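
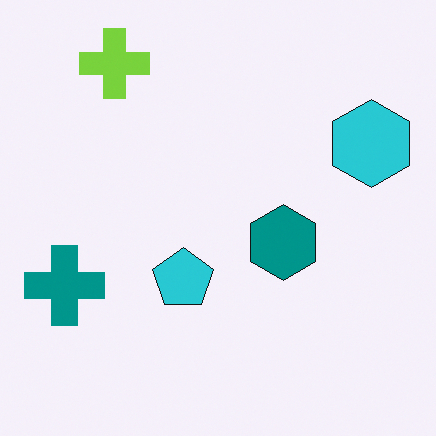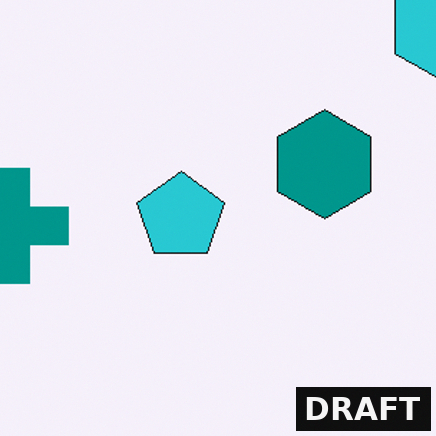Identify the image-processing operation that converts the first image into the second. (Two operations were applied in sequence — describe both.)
Cropped slightly and scaled back up, then watermarked with the text "DRAFT" in the lower-right corner.

The visible shapes are larger and the field of view is narrower; shapes near the original edges may be partly or wholly outside the frame — a crop-and-rescale. A dark label reading "DRAFT" appears in the lower-right corner.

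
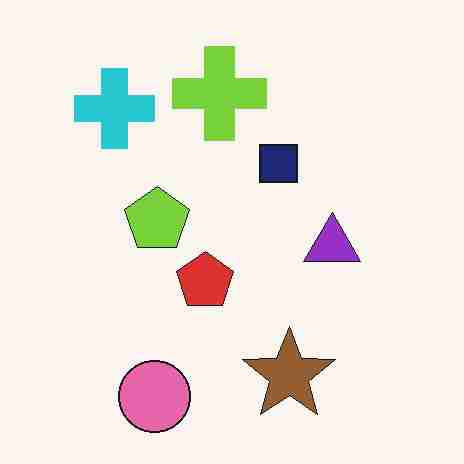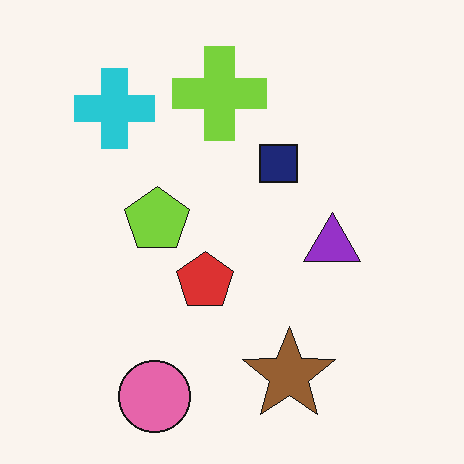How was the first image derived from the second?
The transformation is: degraded with heavy JPEG compression.

Blocky 8×8 compression artifacts appear around shape edges and the flat background shows ringing — characteristic JPEG degradation.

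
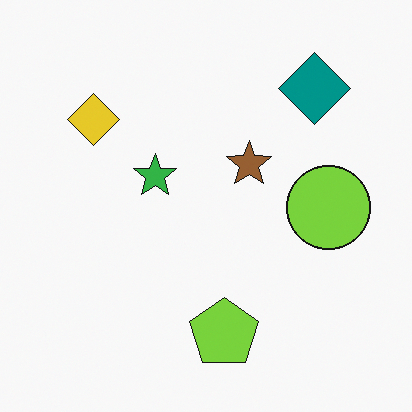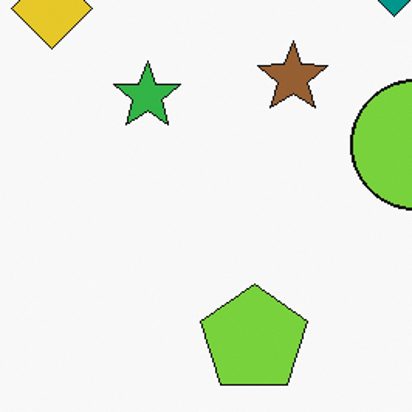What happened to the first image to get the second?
The second image is the first cropped to a modestly smaller region and rescaled.

The visible shapes are larger and the field of view is narrower; shapes near the original edges may be partly or wholly outside the frame — a crop-and-rescale.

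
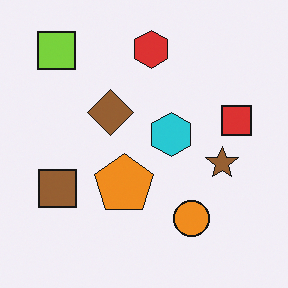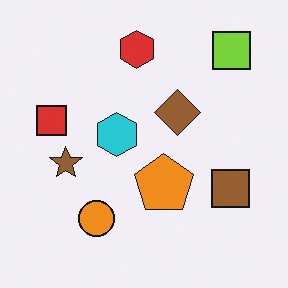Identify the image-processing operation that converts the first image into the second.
It was flipped horizontally (left ↔ right).

The red square is in the right of the first image and the left of the second — shapes on opposite sides of the vertical midline have swapped in a mirror flip.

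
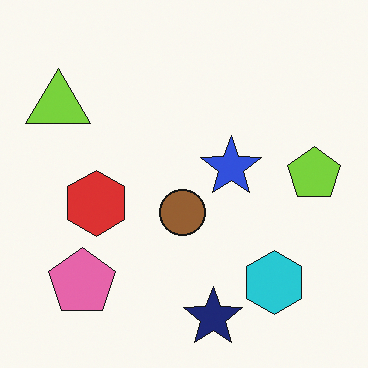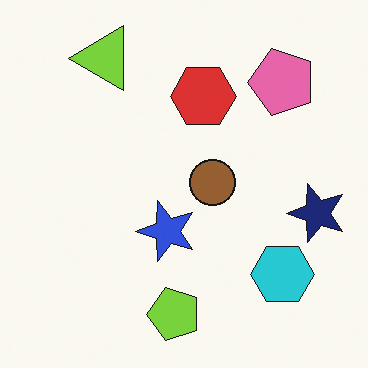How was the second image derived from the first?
Transposed (reflected across the top-left ↔ bottom-right diagonal).

Shapes have swapped their row and column positions — what was in the top-right is now in the bottom-left — a diagonal reflection.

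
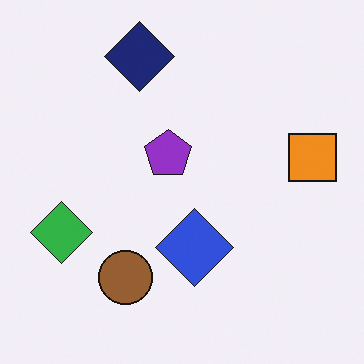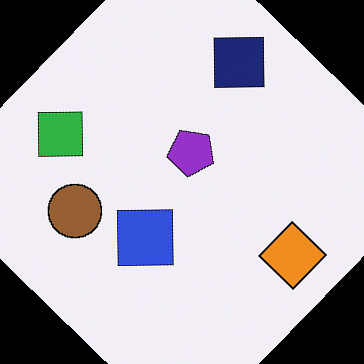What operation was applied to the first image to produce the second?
The image was rotated clockwise by a large amount — several tens of degrees.

Every shape is tilted by the same angle and the image corners show triangular fill wedges — a whole-image rotation by a non-right angle.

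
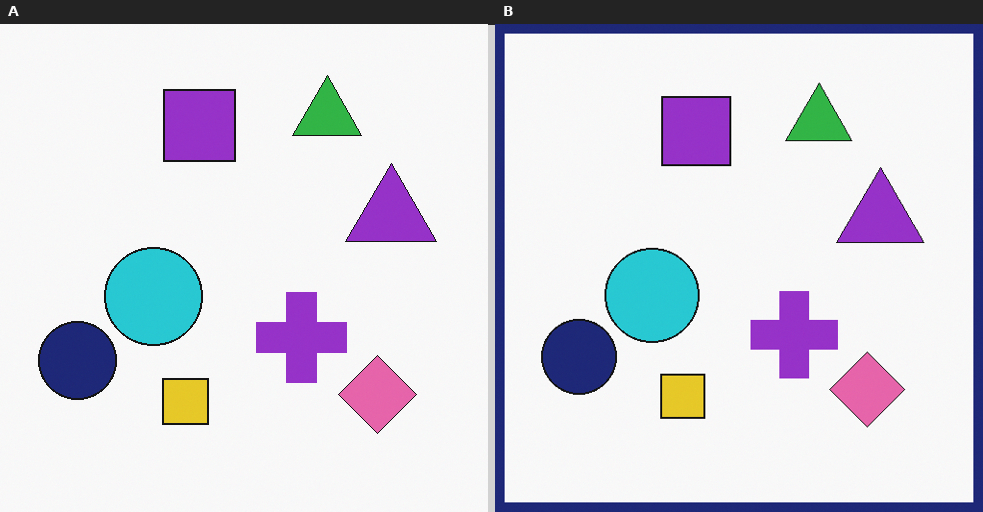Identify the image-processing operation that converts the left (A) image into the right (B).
This is the original image framed with a navy border.

A solid navy frame runs around the edge of the right (B) image, with the content slightly shrunk inside it.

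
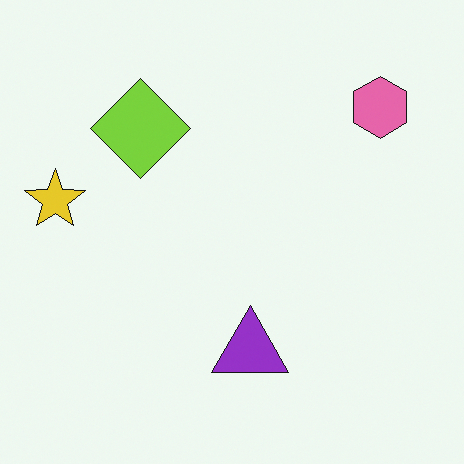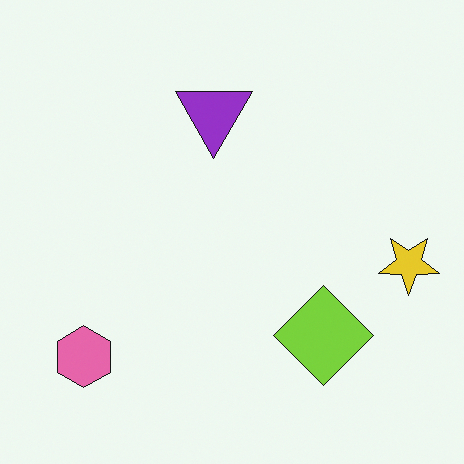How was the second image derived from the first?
This is the original image rotated 180°.

The pink hexagon sits in the top-right of the first image and the bottom-left of the second — consistent with a whole-image 180° rotation.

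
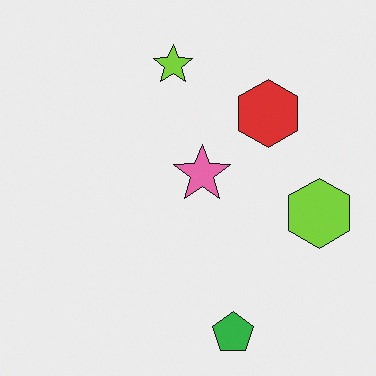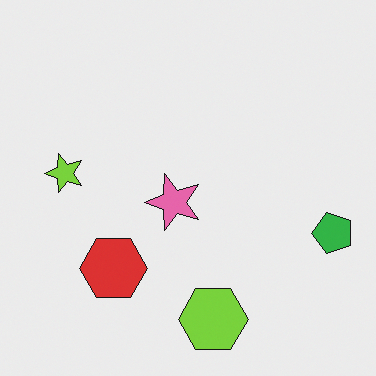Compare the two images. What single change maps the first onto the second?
The image was transposed (reflected across the top-left ↔ bottom-right diagonal).

Shapes have swapped their row and column positions — what was in the top-right is now in the bottom-left — a diagonal reflection.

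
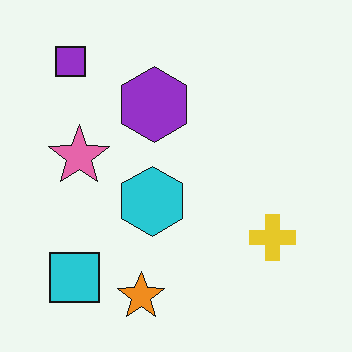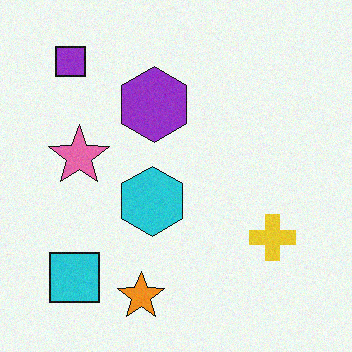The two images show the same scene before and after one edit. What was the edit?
The transformation is: degraded with a light layer of grain.

Random speckle covers the whole image, including the flat background.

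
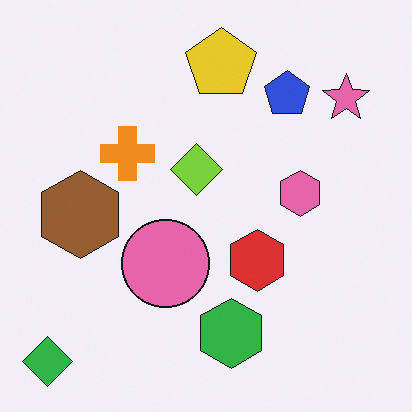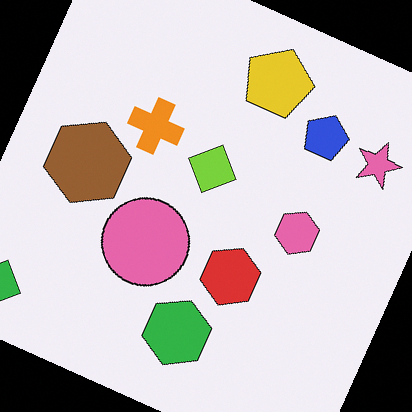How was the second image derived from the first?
The transformation is: rotated clockwise by a clearly visible amount.

Every shape is tilted by the same angle and the image corners show triangular fill wedges — a whole-image rotation by a non-right angle.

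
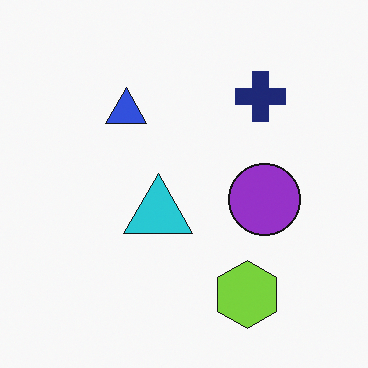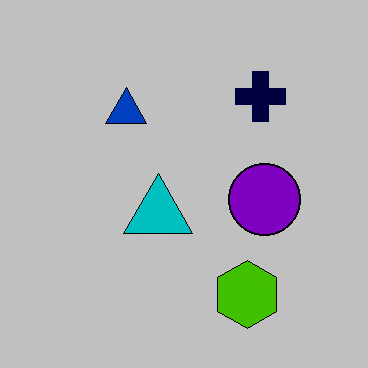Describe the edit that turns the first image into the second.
The transformation is: heavily posterized to just a handful of flat colors.

Each flat color has snapped to a coarser quantized level — most visibly, the near-white background has dropped to a flat grey.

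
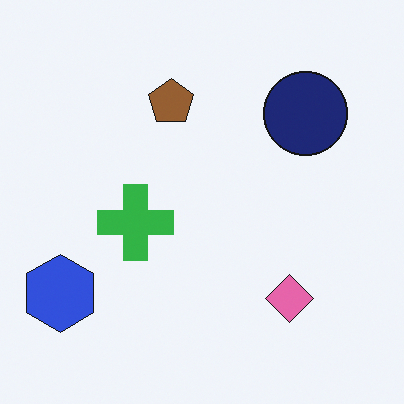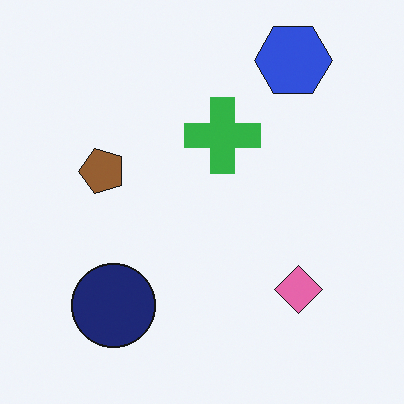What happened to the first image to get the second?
The transformation is: transposed (reflected across the top-left ↔ bottom-right diagonal).

Shapes have swapped their row and column positions — what was in the top-right is now in the bottom-left — a diagonal reflection.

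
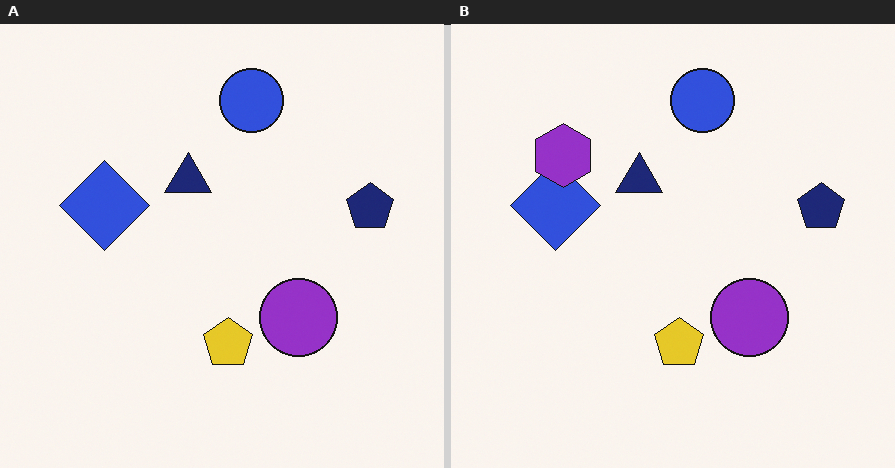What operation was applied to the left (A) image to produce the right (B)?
It was overlaid with an additional purple hexagon.

A purple hexagon appears in the right (B) image that is absent from the left (A).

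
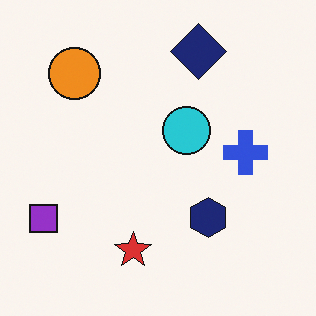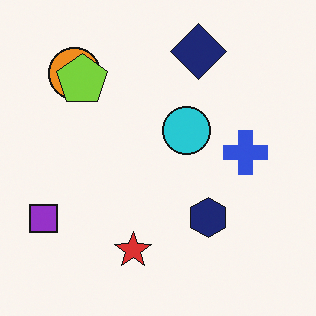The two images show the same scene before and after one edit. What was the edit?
It was overlaid with an additional lime pentagon.

A lime pentagon appears in the second image that is absent from the first.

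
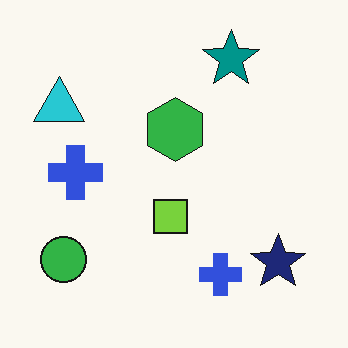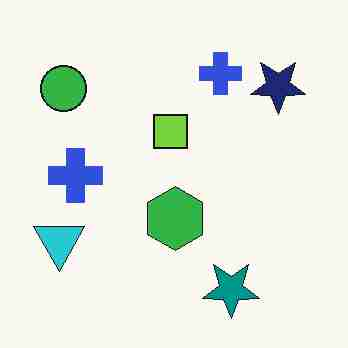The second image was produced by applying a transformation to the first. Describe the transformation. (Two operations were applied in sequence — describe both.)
It was flipped vertically (top ↔ bottom), then degraded with heavy JPEG compression.

The teal star is in the top of the first image and the bottom of the second — shapes on opposite sides of the horizontal midline have swapped in a mirror flip. Blocky 8×8 compression artifacts appear around shape edges and the flat background shows ringing — characteristic JPEG degradation.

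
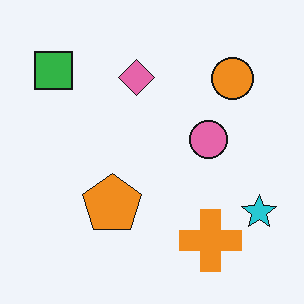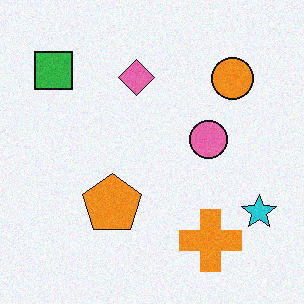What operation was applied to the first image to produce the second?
It was degraded with subtle gaussian noise.

Random speckle covers the whole image, including the flat background.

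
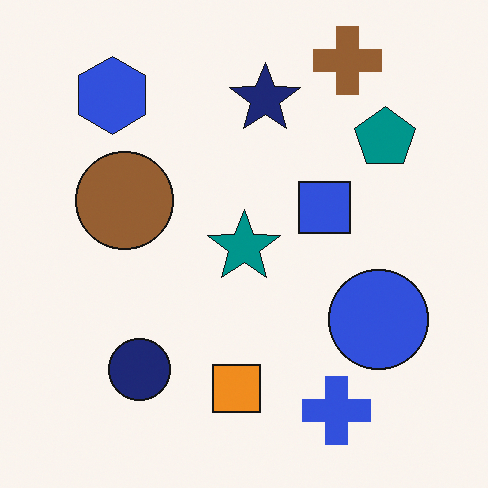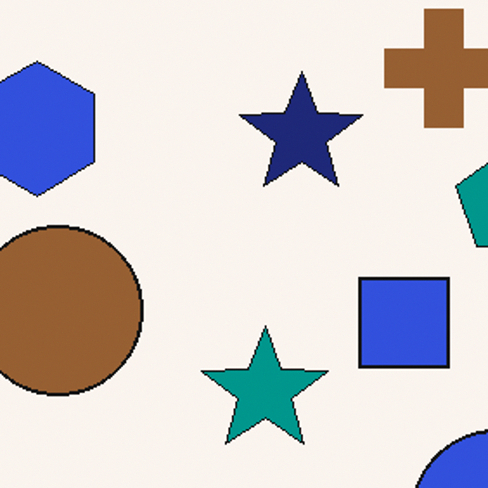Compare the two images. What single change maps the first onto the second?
Cropped tightly and scaled back up.

The visible shapes are larger and the field of view is narrower; shapes near the original edges may be partly or wholly outside the frame — a crop-and-rescale.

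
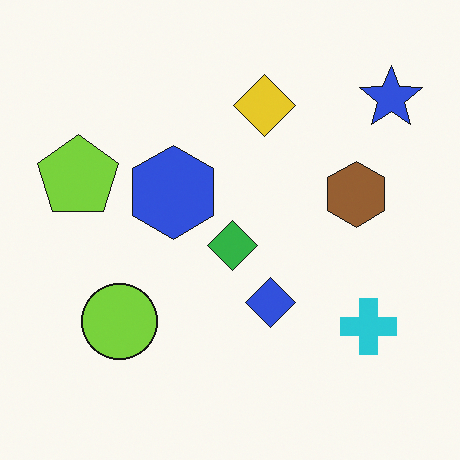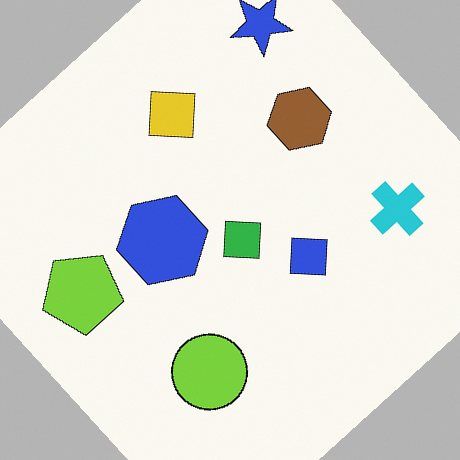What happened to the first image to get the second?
The transformation is: rotated counter-clockwise by a large amount — several tens of degrees.

Every shape is tilted by the same angle and the image corners show triangular fill wedges — a whole-image rotation by a non-right angle.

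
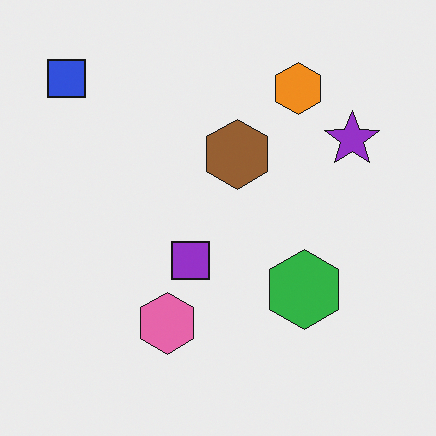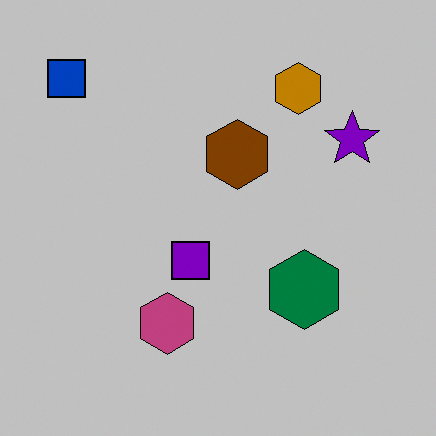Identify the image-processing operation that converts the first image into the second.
The transformation is: aggressively posterized.

Each flat color has snapped to a coarser quantized level — most visibly, the near-white background has dropped to a flat grey.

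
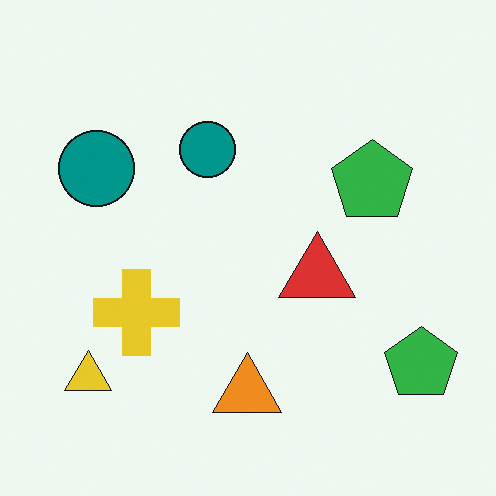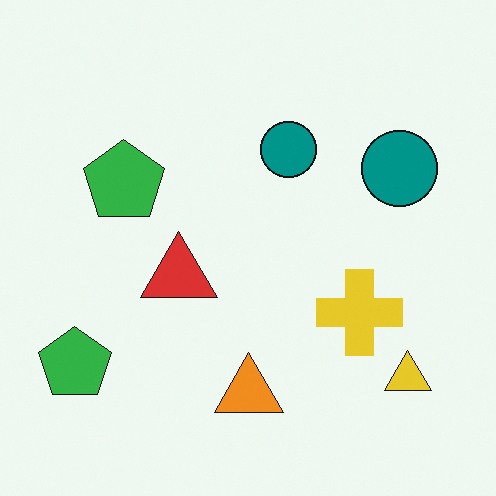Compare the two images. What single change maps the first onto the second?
Flipped horizontally (left ↔ right).

The yellow triangle is in the bottom-left of the first image and the bottom-right of the second — shapes on opposite sides of the vertical midline have swapped in a mirror flip.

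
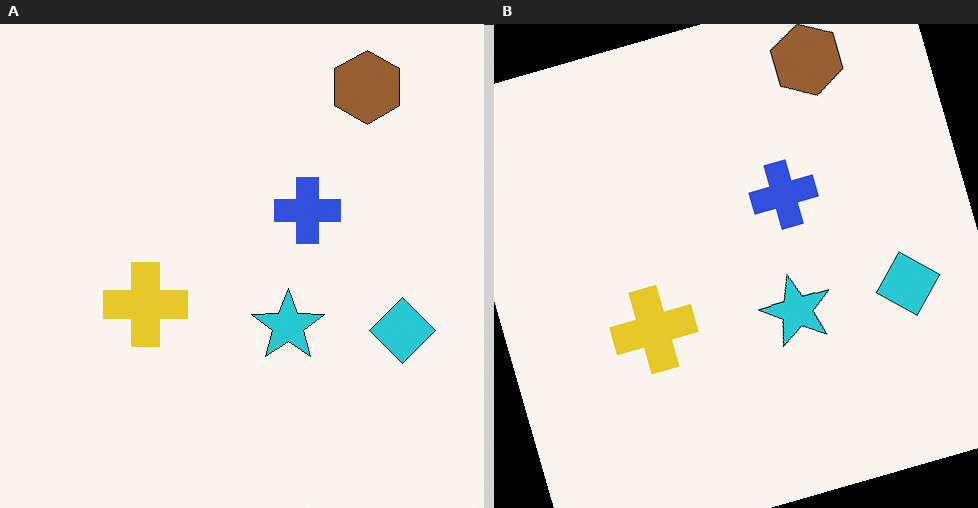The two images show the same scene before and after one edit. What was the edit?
Rotated counter-clockwise by a moderate amount.

Every shape is tilted by the same angle and the image corners show triangular fill wedges — a whole-image rotation by a non-right angle.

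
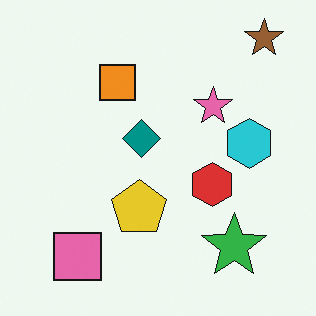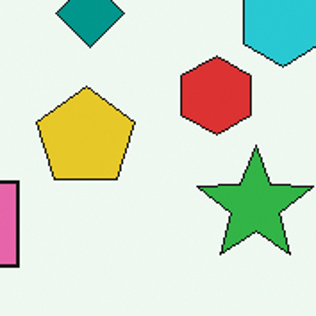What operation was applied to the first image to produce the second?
The transformation is: cropped to a noticeably smaller region and rescaled.

The visible shapes are larger and the field of view is narrower; shapes near the original edges may be partly or wholly outside the frame — a crop-and-rescale.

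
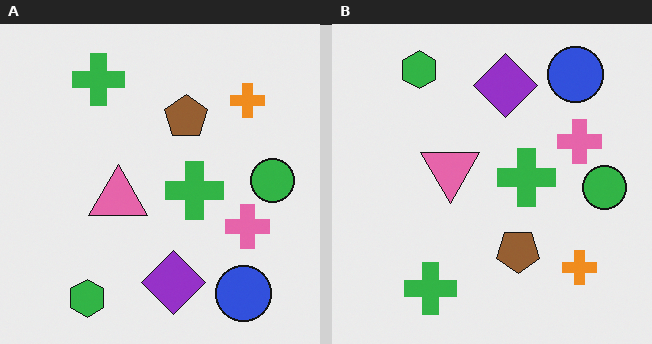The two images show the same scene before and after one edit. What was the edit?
The image was flipped vertically (top ↔ bottom).

The green hexagon is in the bottom-left of the left (A) image and the top-left of the right (B) — shapes on opposite sides of the horizontal midline have swapped in a mirror flip.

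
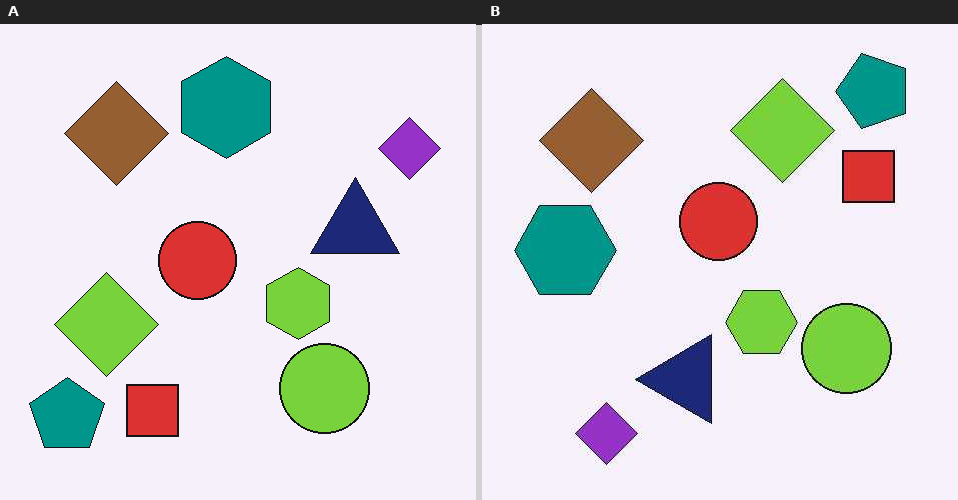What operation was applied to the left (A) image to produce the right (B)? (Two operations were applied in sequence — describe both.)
Transposed (reflected across the top-left ↔ bottom-right diagonal), then JPEG-compressed with visible artifacts.

Shapes have swapped their row and column positions — what was in the top-right is now in the bottom-left — a diagonal reflection. Blocky 8×8 compression artifacts appear around shape edges and the flat background shows ringing — characteristic JPEG degradation.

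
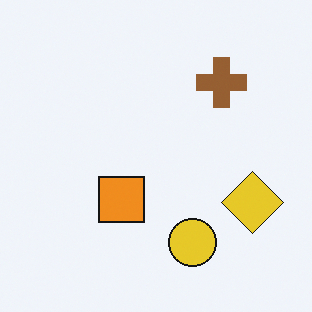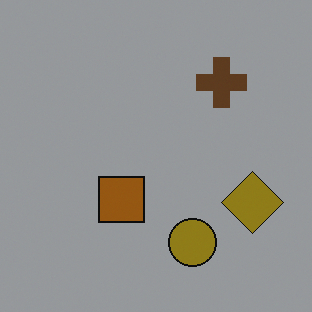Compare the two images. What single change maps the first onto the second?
The second image is the first substantially darkened.

Every pixel — background and shapes alike — is uniformly darkened.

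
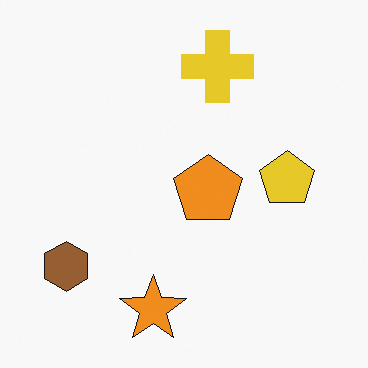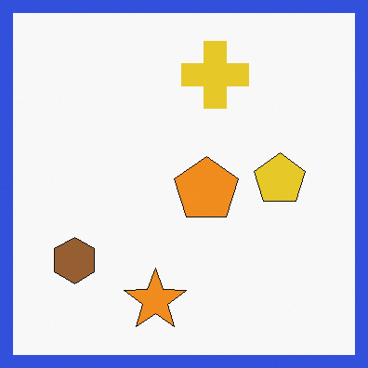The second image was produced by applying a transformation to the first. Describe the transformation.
The transformation is: framed with a blue border.

A solid blue frame runs around the edge of the second image, with the content slightly shrunk inside it.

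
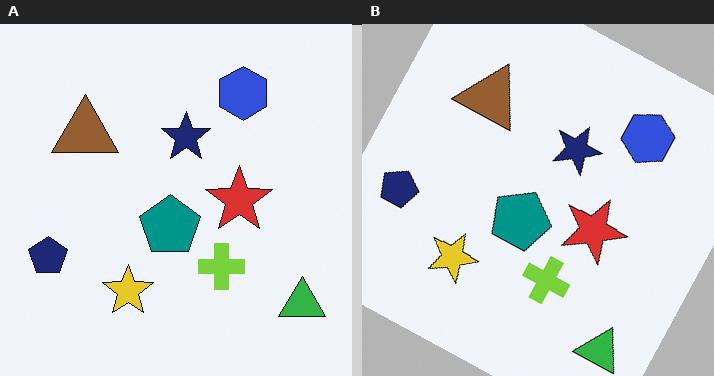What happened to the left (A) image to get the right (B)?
Rotated clockwise by a moderate amount.

Every shape is tilted by the same angle and the image corners show triangular fill wedges — a whole-image rotation by a non-right angle.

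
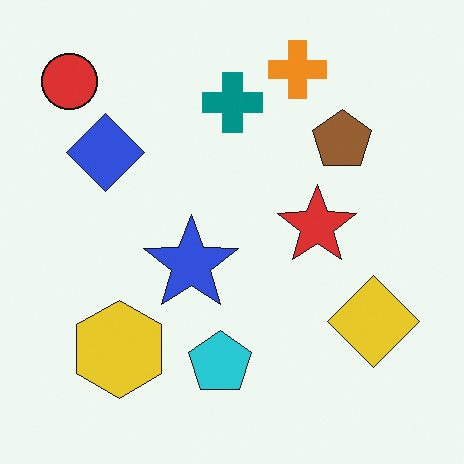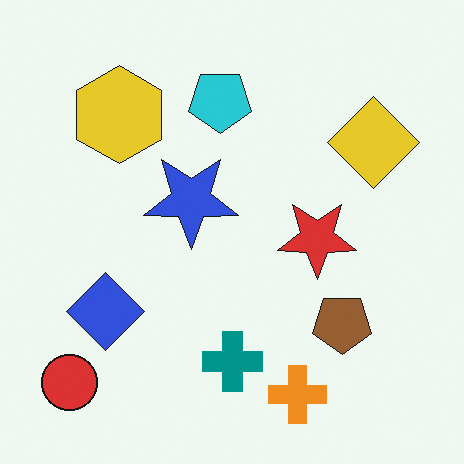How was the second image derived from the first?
The transformation is: flipped vertically (top ↔ bottom).

The orange cross is in the top of the first image and the bottom of the second — shapes on opposite sides of the horizontal midline have swapped in a mirror flip.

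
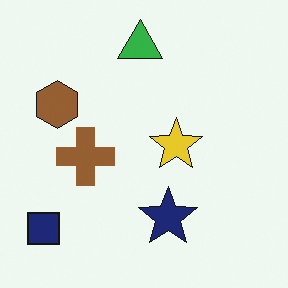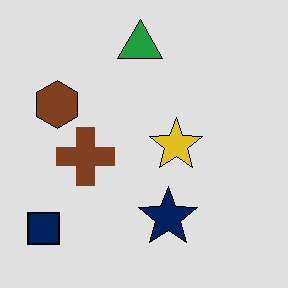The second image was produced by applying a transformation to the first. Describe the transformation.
Moderately posterized.

Each flat color has snapped to a coarser quantized level — most visibly, the near-white background has dropped to a flat grey.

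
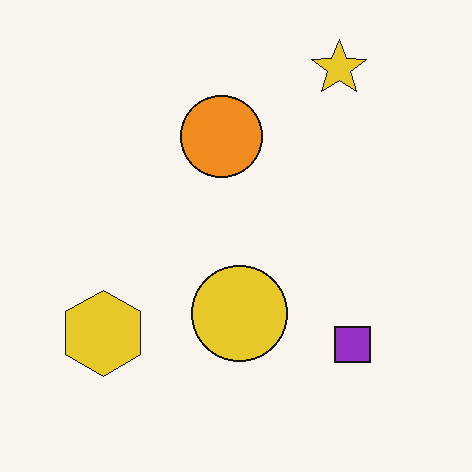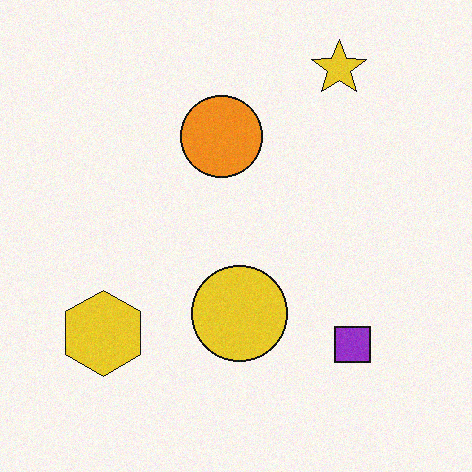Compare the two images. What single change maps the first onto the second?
Degraded with a light layer of grain.

Random speckle covers the whole image, including the flat background.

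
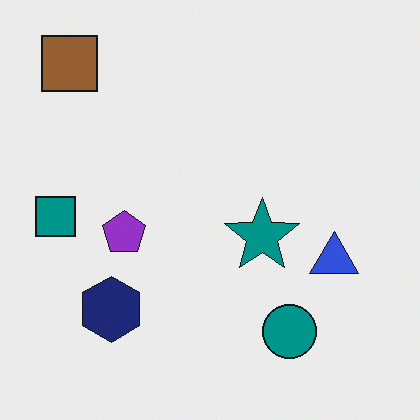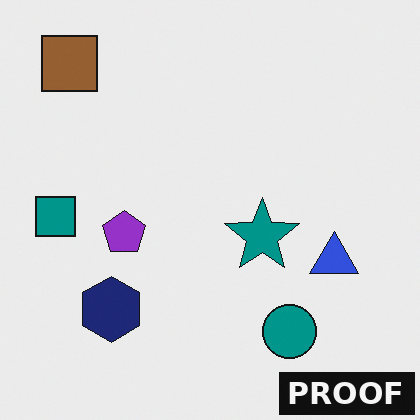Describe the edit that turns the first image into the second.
The image was watermarked with the text "PROOF" in the lower-right corner.

A dark label reading "PROOF" appears in the lower-right corner.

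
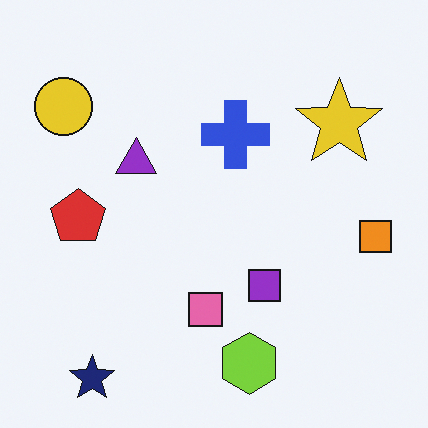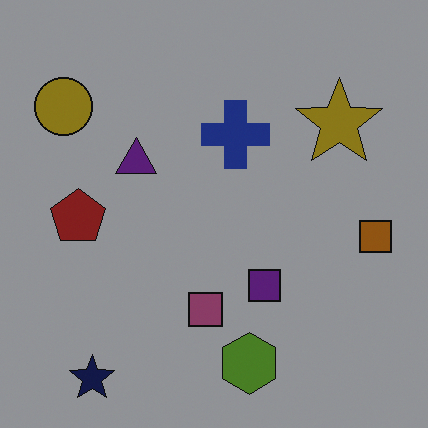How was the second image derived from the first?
The transformation is: substantially darkened.

Every pixel — background and shapes alike — is uniformly darkened.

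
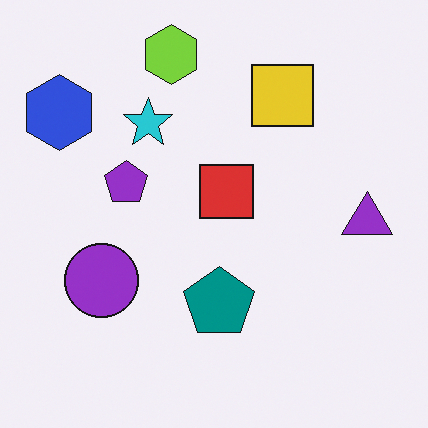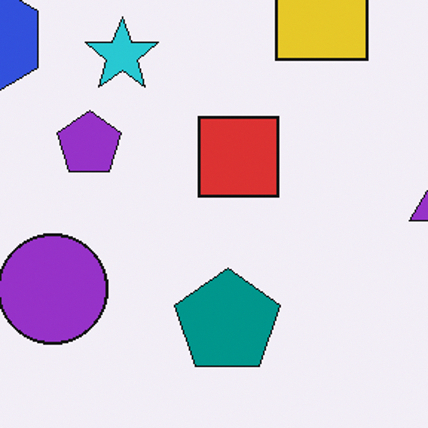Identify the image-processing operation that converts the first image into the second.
The image was cropped to a modestly smaller region and rescaled.

The visible shapes are larger and the field of view is narrower; shapes near the original edges may be partly or wholly outside the frame — a crop-and-rescale.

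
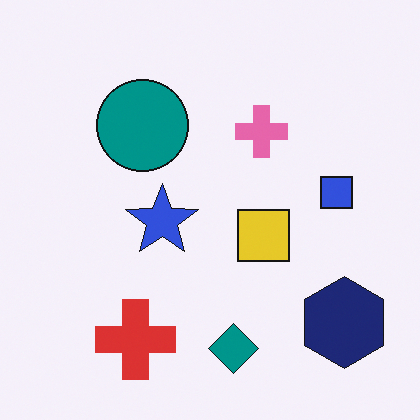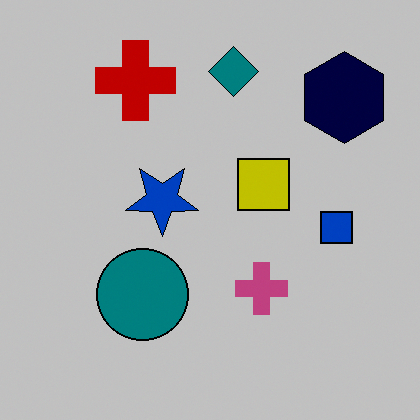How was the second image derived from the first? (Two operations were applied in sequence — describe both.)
This is the original image flipped vertically (top ↔ bottom), then aggressively posterized.

The teal diamond is in the bottom of the first image and the top of the second — shapes on opposite sides of the horizontal midline have swapped in a mirror flip. Each flat color has snapped to a coarser quantized level — most visibly, the near-white background has dropped to a flat grey.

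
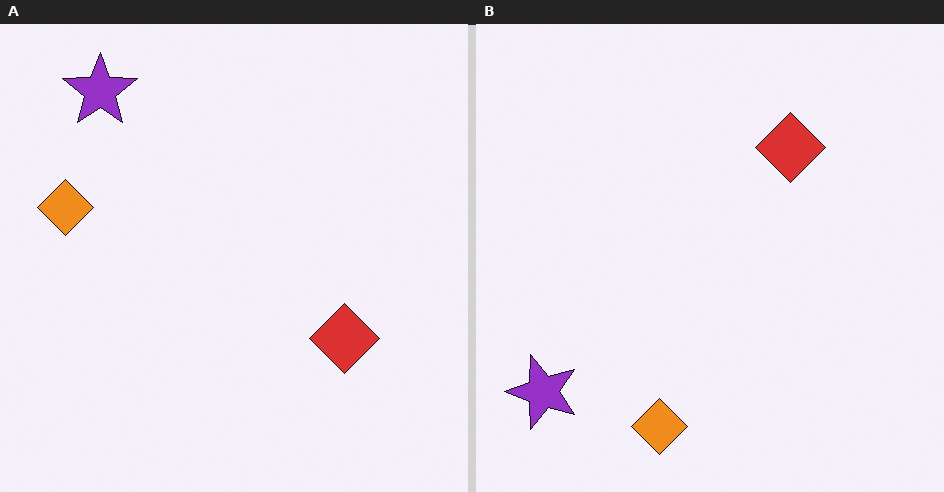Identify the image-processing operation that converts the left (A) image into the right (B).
Rotated 90° counter-clockwise.

The purple star sits in the top-left of the left (A) image and the bottom-left of the right (B) — consistent with a whole-image 90° counter-clockwise rotation.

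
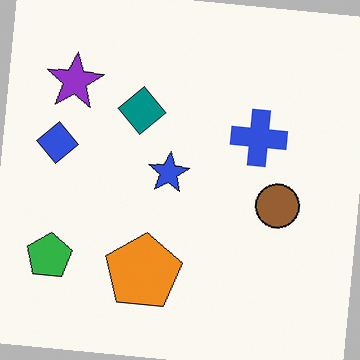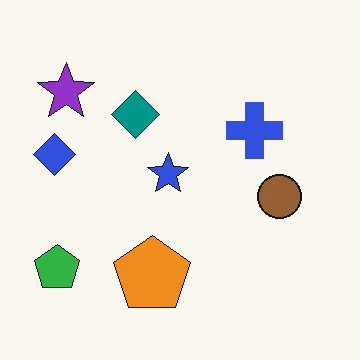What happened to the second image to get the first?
The image was rotated clockwise by a small amount.

Every shape is tilted by the same angle and the image corners show triangular fill wedges — a whole-image rotation by a non-right angle.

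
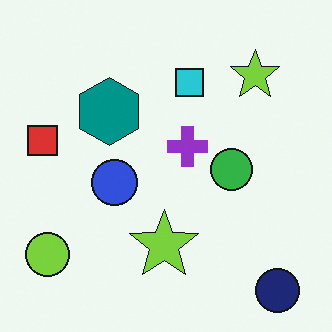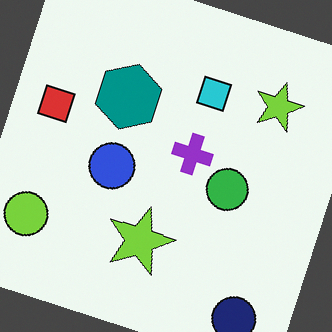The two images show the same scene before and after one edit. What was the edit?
It was rotated clockwise by a clearly visible amount.

Every shape is tilted by the same angle and the image corners show triangular fill wedges — a whole-image rotation by a non-right angle.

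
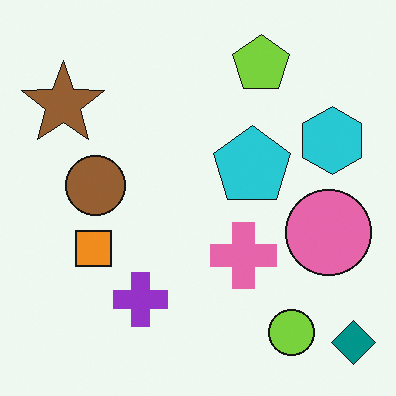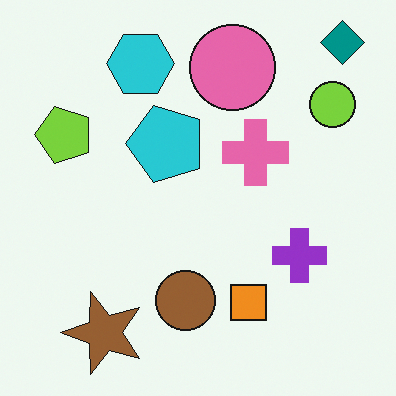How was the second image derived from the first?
It was rotated 90° counter-clockwise.

The teal diamond sits in the bottom-right of the first image and the top-right of the second — consistent with a whole-image 90° counter-clockwise rotation.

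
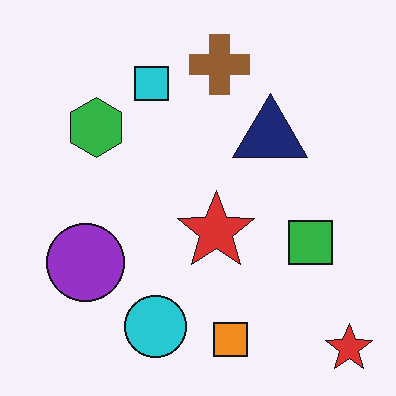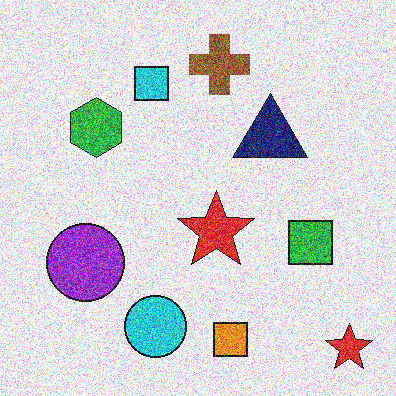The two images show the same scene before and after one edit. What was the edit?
The second image is the first degraded with heavy additive noise.

Random speckle covers the whole image, including the flat background.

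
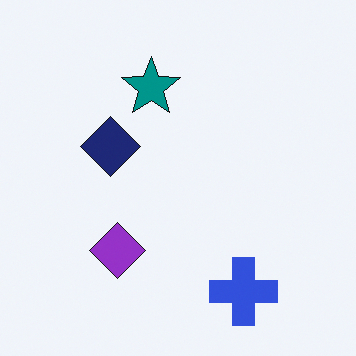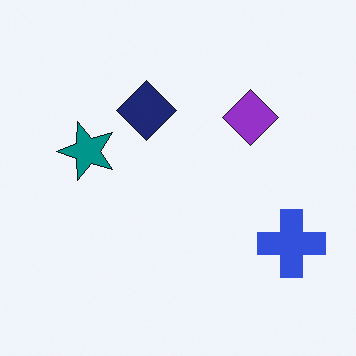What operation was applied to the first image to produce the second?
The transformation is: transposed (reflected across the top-left ↔ bottom-right diagonal).

Shapes have swapped their row and column positions — what was in the top-right is now in the bottom-left — a diagonal reflection.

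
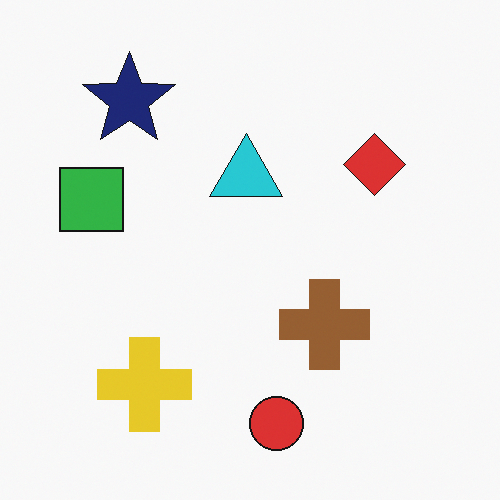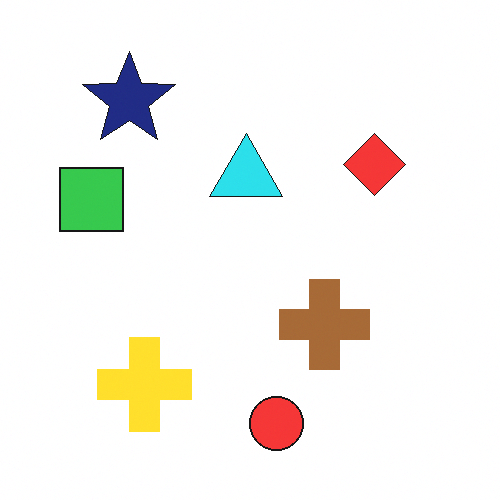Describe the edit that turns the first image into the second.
Slightly brightened.

Every pixel — background and shapes alike — is uniformly brightened.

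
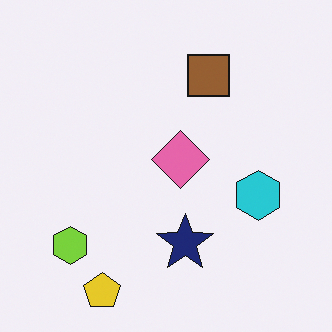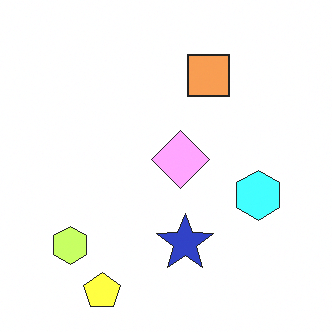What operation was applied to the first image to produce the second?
The second image is the first brightened a lot.

Every pixel — background and shapes alike — is uniformly brightened.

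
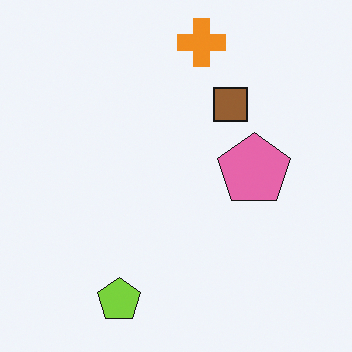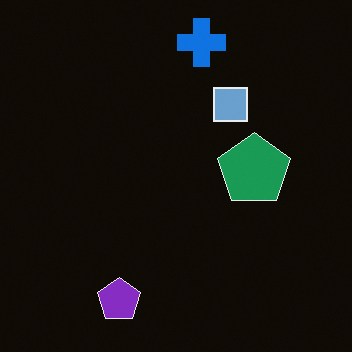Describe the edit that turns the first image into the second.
This is the original image color-inverted (negative).

The light background has become dark and every shape's color is its complement — a photographic negative.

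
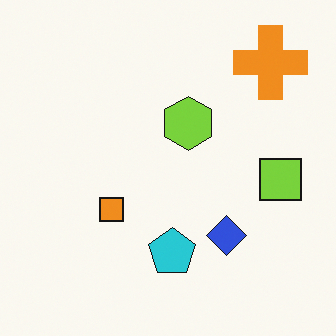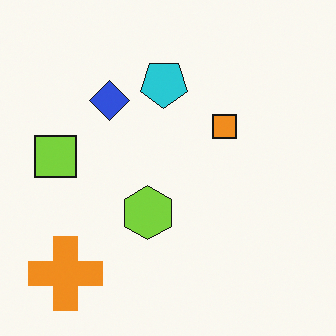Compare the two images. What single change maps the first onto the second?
It was rotated 180°.

The orange cross sits in the top-right of the first image and the bottom-left of the second — consistent with a whole-image 180° rotation.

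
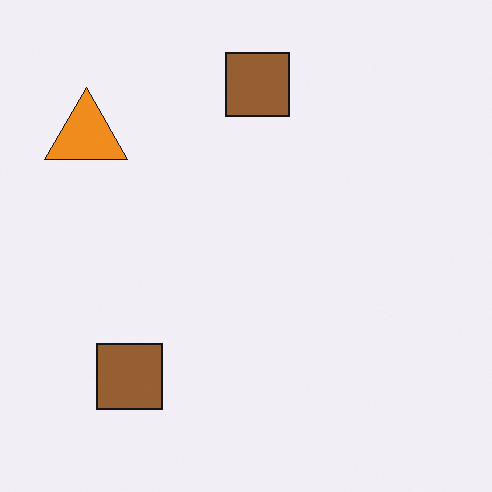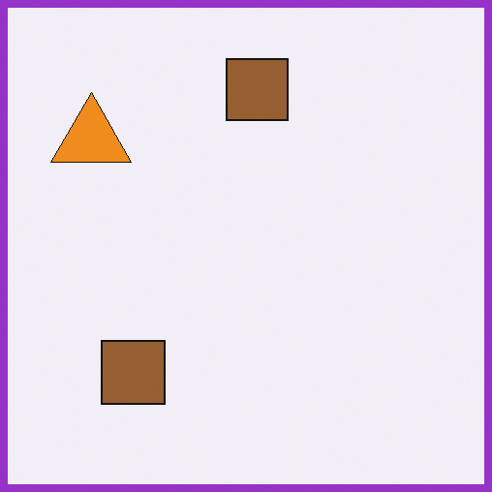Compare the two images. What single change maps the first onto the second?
The second image is the first framed with a purple border.

A solid purple frame runs around the edge of the second image, with the content slightly shrunk inside it.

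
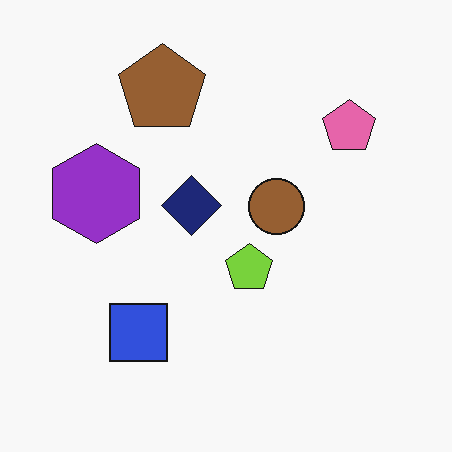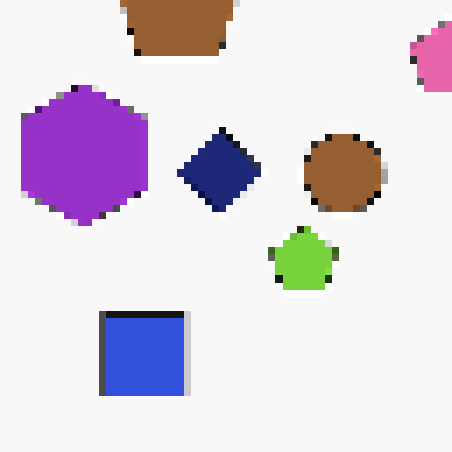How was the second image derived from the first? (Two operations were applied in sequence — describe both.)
Cropped to a modestly smaller region and rescaled, then pixelated into visible square blocks.

The visible shapes are larger and the field of view is narrower; shapes near the original edges may be partly or wholly outside the frame — a crop-and-rescale. Shapes are reduced to large square blocks; fine edges and outlines are lost — a downscale-then-upscale (mosaic) effect.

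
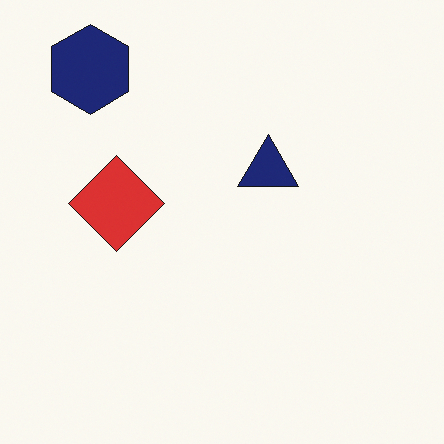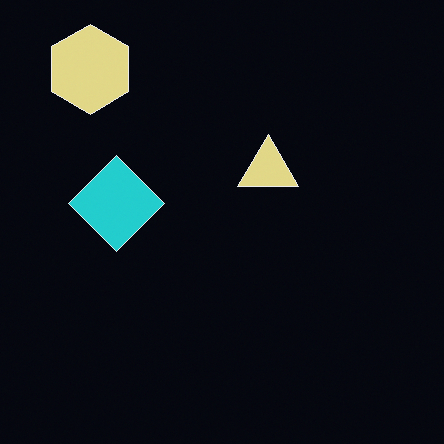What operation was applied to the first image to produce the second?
This is the original image color-inverted (negative).

The light background has become dark and every shape's color is its complement — a photographic negative.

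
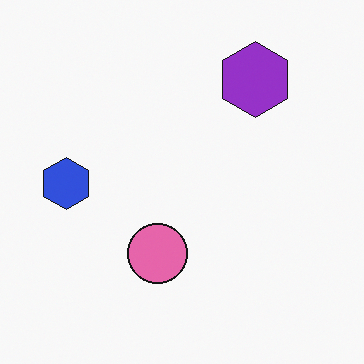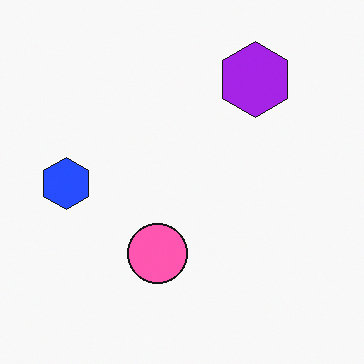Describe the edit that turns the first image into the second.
The second image is the first slightly oversaturated.

All colors are more vivid — a global saturation change.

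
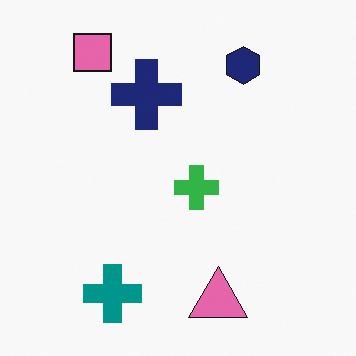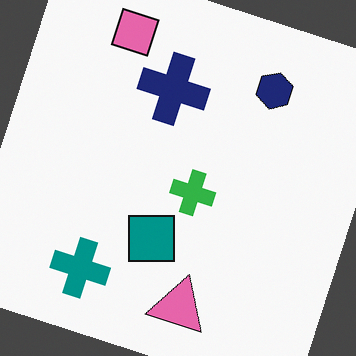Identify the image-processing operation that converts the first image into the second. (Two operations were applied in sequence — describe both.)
The transformation is: rotated clockwise by a clearly visible amount, then overlaid with an additional teal square.

Every shape is tilted by the same angle and the image corners show triangular fill wedges — a whole-image rotation by a non-right angle. A teal square appears in the second image that is absent from the first.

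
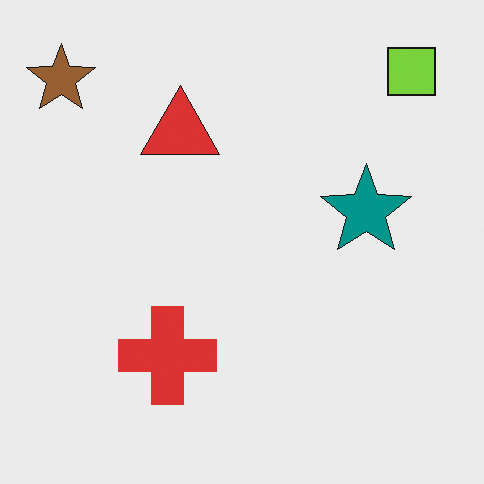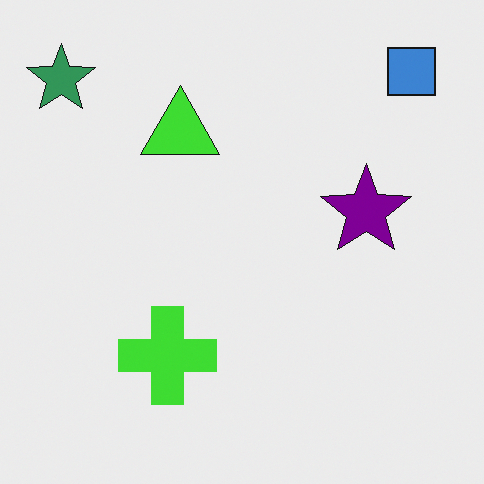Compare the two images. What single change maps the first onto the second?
The transformation is: hue-shifted noticeably.

Every shape's color has rotated by the same amount around the hue wheel — a uniform hue shift.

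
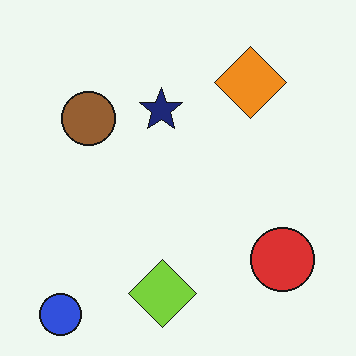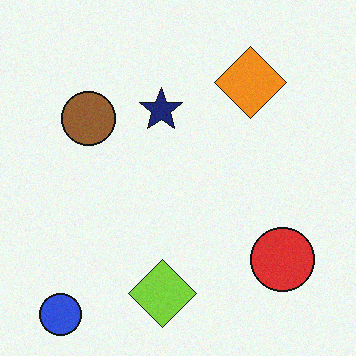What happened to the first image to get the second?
Degraded with subtle gaussian noise.

Random speckle covers the whole image, including the flat background.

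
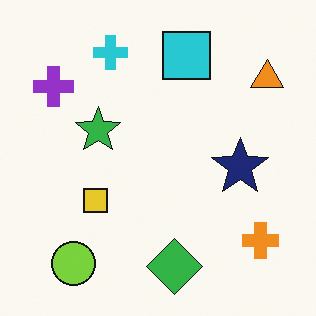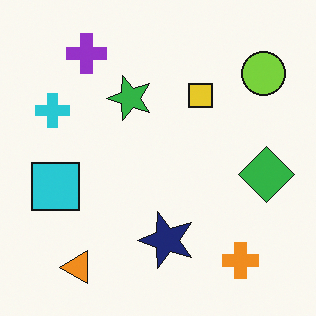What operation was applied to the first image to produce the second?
The image was transposed (reflected across the top-left ↔ bottom-right diagonal).

Shapes have swapped their row and column positions — what was in the top-right is now in the bottom-left — a diagonal reflection.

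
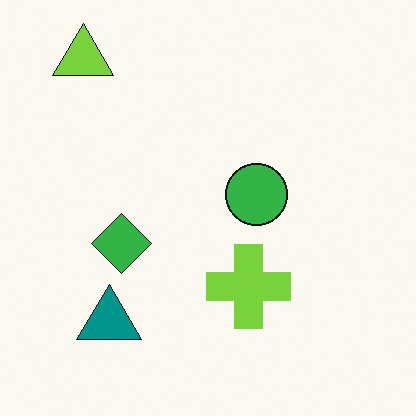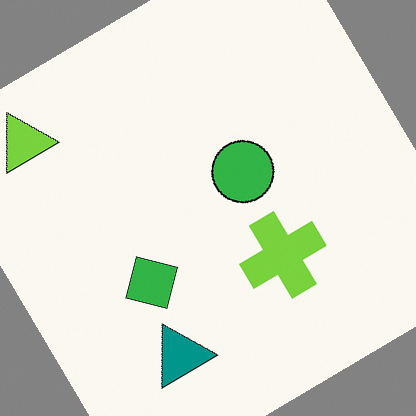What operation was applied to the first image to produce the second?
It was rotated counter-clockwise by a large amount — several tens of degrees.

Every shape is tilted by the same angle and the image corners show triangular fill wedges — a whole-image rotation by a non-right angle.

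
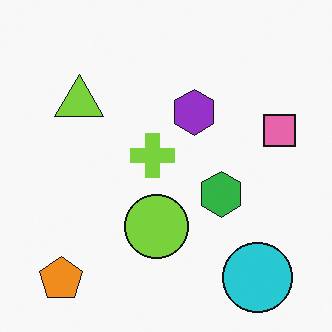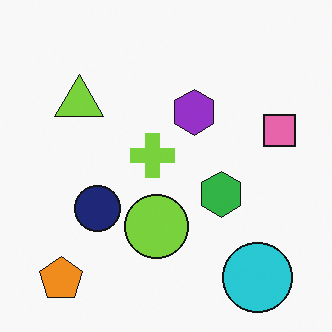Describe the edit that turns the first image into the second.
The image was overlaid with an additional navy circle.

A navy circle appears in the second image that is absent from the first.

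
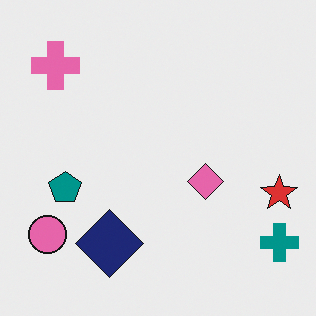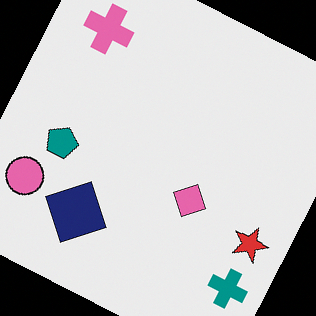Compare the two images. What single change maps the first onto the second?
The image was rotated clockwise by a moderate amount.

Every shape is tilted by the same angle and the image corners show triangular fill wedges — a whole-image rotation by a non-right angle.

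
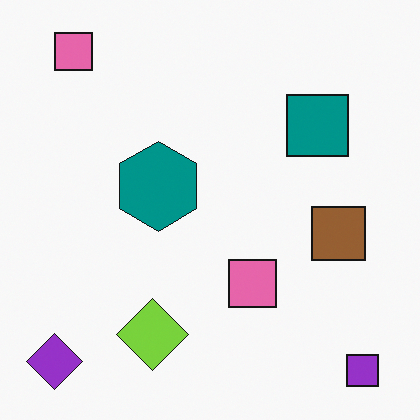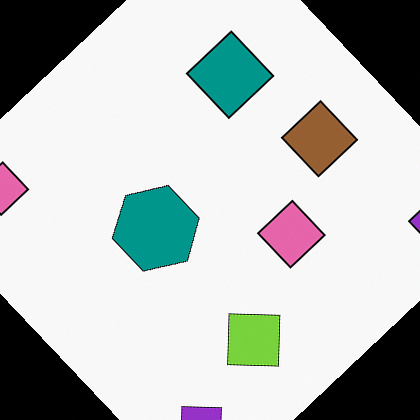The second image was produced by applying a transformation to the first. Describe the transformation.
The image was rotated counter-clockwise by a large amount — several tens of degrees.

Every shape is tilted by the same angle and the image corners show triangular fill wedges — a whole-image rotation by a non-right angle.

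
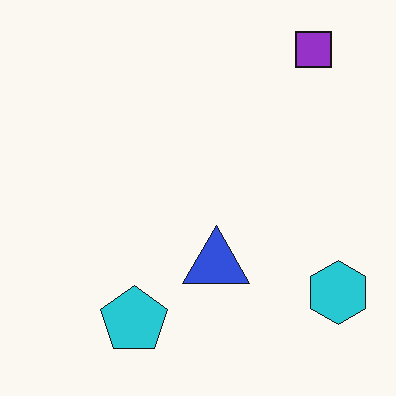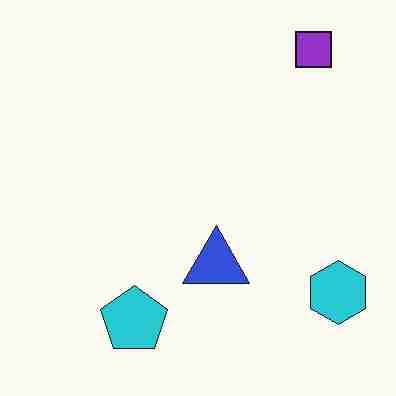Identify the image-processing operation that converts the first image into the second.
It was heavily JPEG-compressed with obvious blocking artifacts.

Blocky 8×8 compression artifacts appear around shape edges and the flat background shows ringing — characteristic JPEG degradation.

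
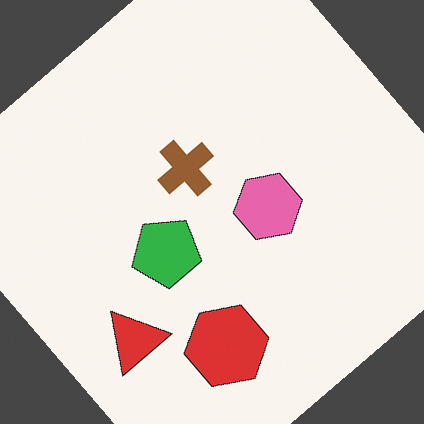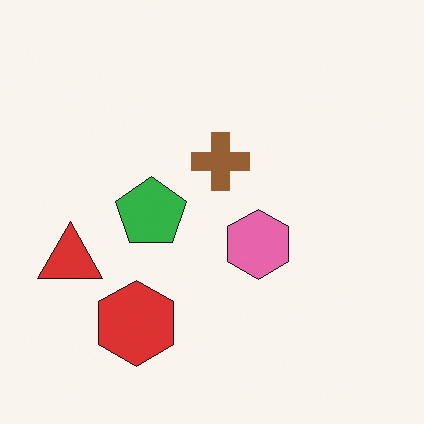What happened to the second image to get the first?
The image was rotated counter-clockwise by a large amount — several tens of degrees.

Every shape is tilted by the same angle and the image corners show triangular fill wedges — a whole-image rotation by a non-right angle.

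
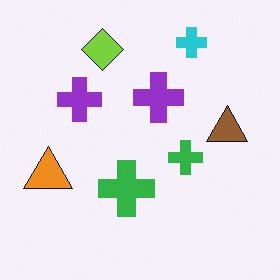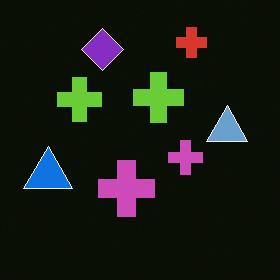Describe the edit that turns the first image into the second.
The image was color-inverted (negative).

The light background has become dark and every shape's color is its complement — a photographic negative.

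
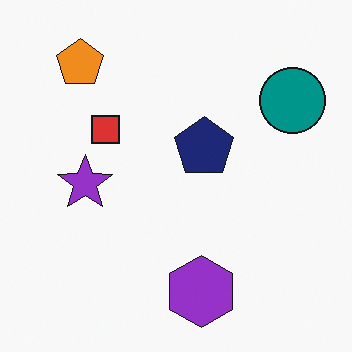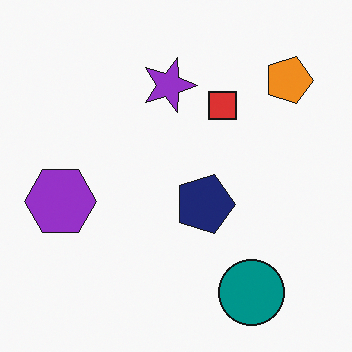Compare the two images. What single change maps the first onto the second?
The image was rotated 90° clockwise.

The orange pentagon sits in the top-left of the first image and the top-right of the second — consistent with a whole-image 90° clockwise rotation.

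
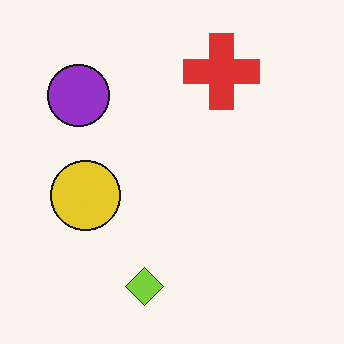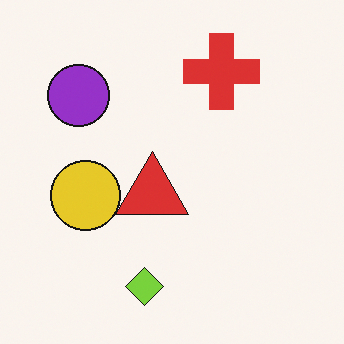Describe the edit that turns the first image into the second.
Overlaid with an additional red triangle.

A red triangle appears in the second image that is absent from the first.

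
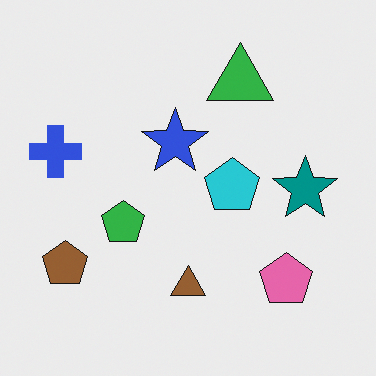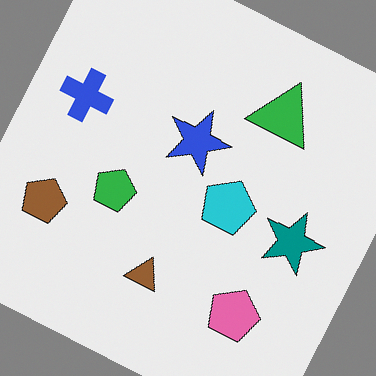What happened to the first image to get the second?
It was rotated clockwise by a clearly visible amount.

Every shape is tilted by the same angle and the image corners show triangular fill wedges — a whole-image rotation by a non-right angle.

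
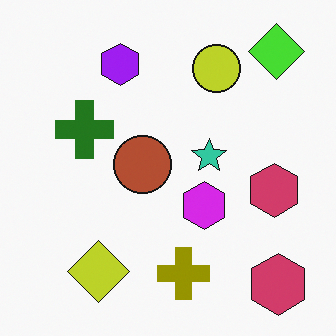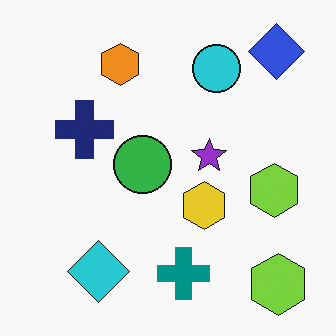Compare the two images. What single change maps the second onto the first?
This is the original image hue-shifted by a large amount.

Every shape's color has rotated by the same amount around the hue wheel — a uniform hue shift.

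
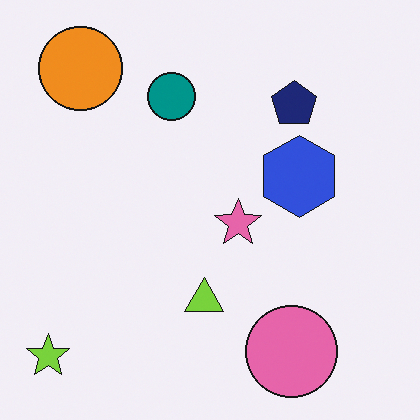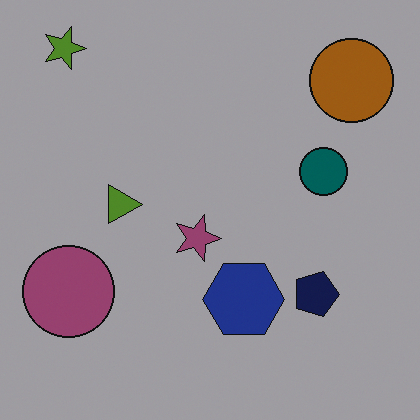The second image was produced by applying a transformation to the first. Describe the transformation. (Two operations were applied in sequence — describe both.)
The transformation is: darkened a lot, then rotated 90° clockwise.

Every pixel — background and shapes alike — is uniformly darkened. The lime star sits in the bottom-left of the first image and the top-left of the second — consistent with a whole-image 90° clockwise rotation.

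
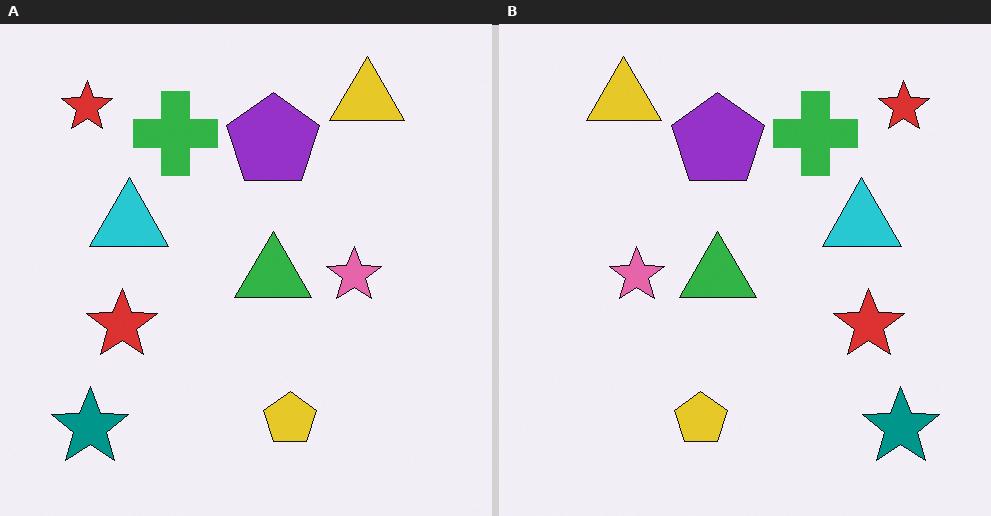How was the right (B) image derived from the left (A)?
Flipped horizontally (left ↔ right).

The teal star is in the bottom-left of the left (A) image and the bottom-right of the right (B) — shapes on opposite sides of the vertical midline have swapped in a mirror flip.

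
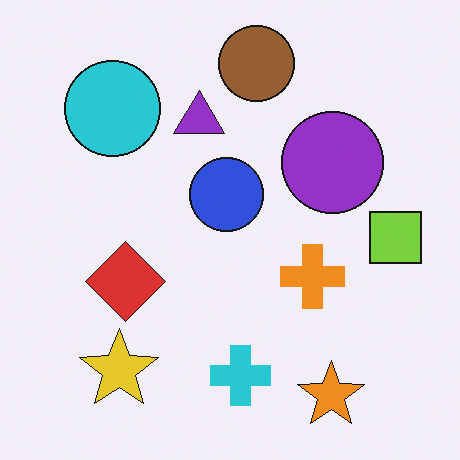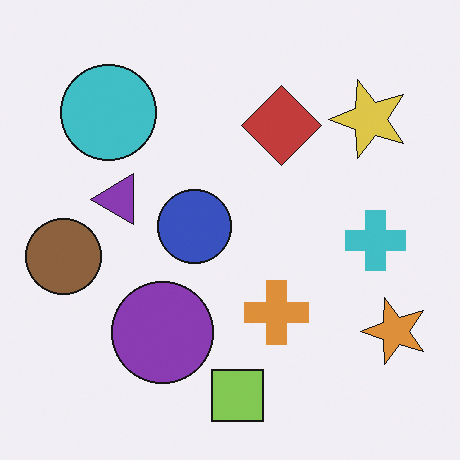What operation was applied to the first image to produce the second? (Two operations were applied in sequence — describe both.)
Transposed (reflected across the top-left ↔ bottom-right diagonal), then slightly desaturated.

Shapes have swapped their row and column positions — what was in the top-right is now in the bottom-left — a diagonal reflection. All colors are more muted and greyish — a global saturation change.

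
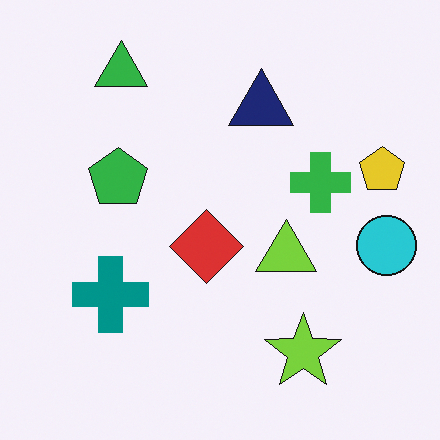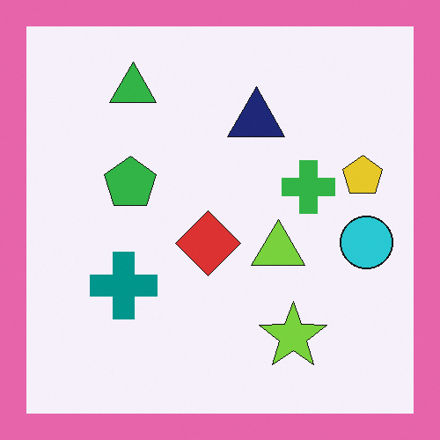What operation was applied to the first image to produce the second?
Framed with a pink border.

A solid pink frame runs around the edge of the second image, with the content slightly shrunk inside it.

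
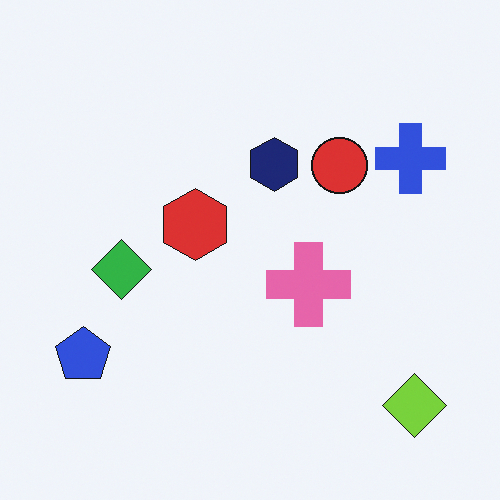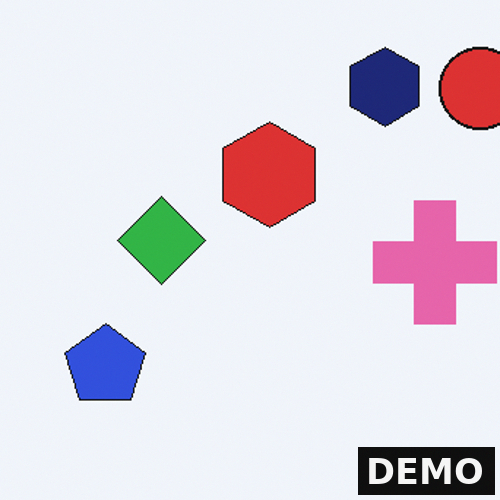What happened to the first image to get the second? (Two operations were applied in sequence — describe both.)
The image was cropped slightly and scaled back up, then watermarked with the text "DEMO" in the lower-right corner.

The visible shapes are larger and the field of view is narrower; shapes near the original edges may be partly or wholly outside the frame — a crop-and-rescale. A dark label reading "DEMO" appears in the lower-right corner.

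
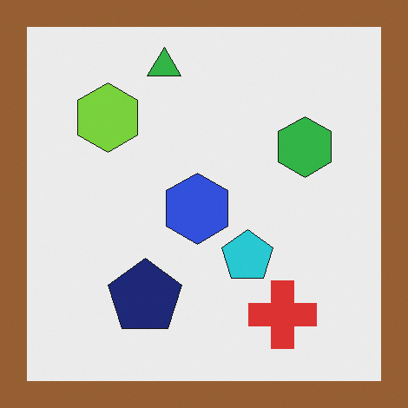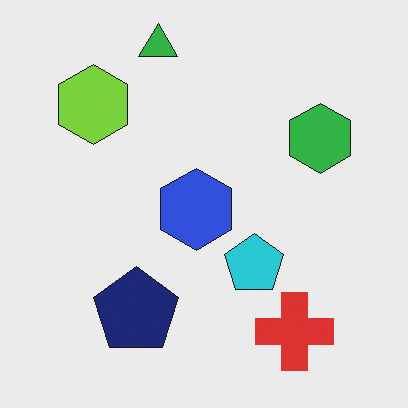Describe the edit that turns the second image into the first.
It was framed with a brown border.

A solid brown frame runs around the edge of the first image, with the content slightly shrunk inside it.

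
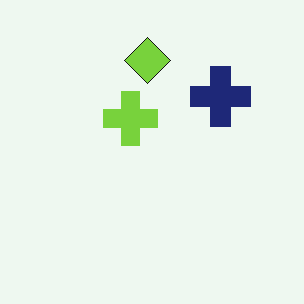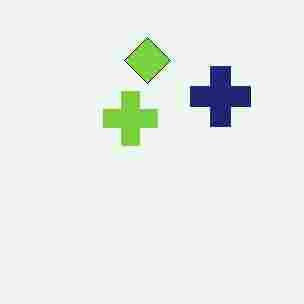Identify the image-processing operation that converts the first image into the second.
The second image is the first degraded with heavy JPEG compression.

Blocky 8×8 compression artifacts appear around shape edges and the flat background shows ringing — characteristic JPEG degradation.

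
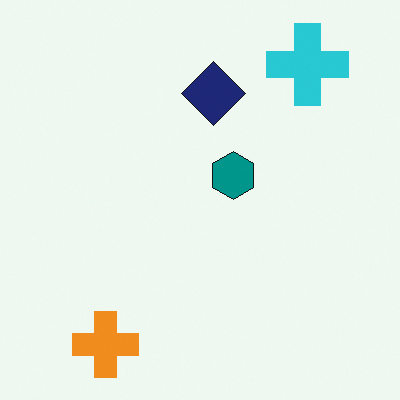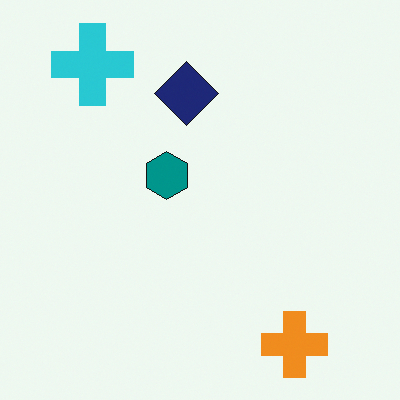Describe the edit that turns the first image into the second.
The transformation is: flipped horizontally (left ↔ right).

The cyan cross is in the top-right of the first image and the top-left of the second — shapes on opposite sides of the vertical midline have swapped in a mirror flip.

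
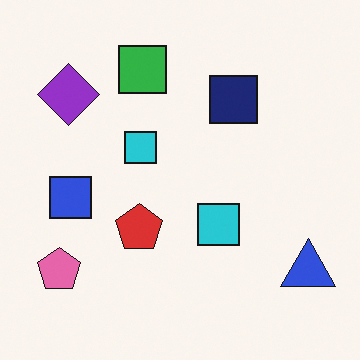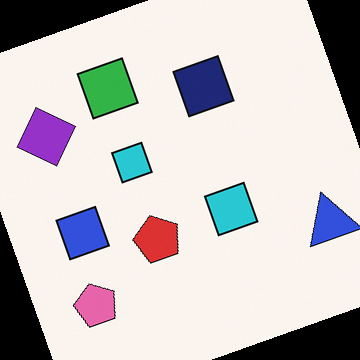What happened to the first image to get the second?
The second image is the first rotated counter-clockwise by a clearly visible amount.

Every shape is tilted by the same angle and the image corners show triangular fill wedges — a whole-image rotation by a non-right angle.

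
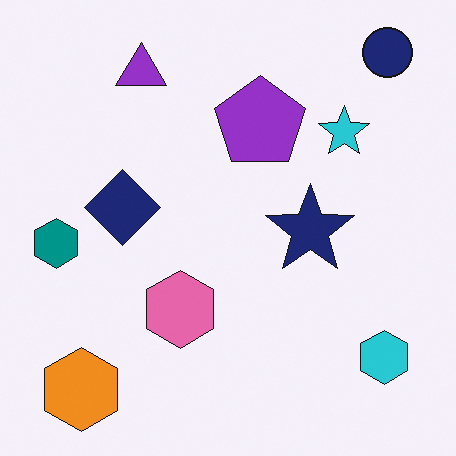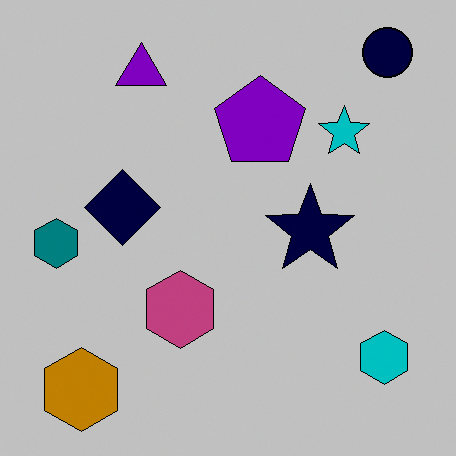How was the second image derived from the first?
Aggressively posterized.

Each flat color has snapped to a coarser quantized level — most visibly, the near-white background has dropped to a flat grey.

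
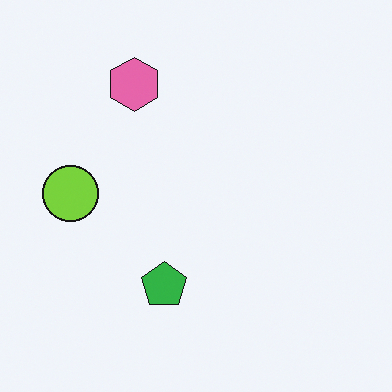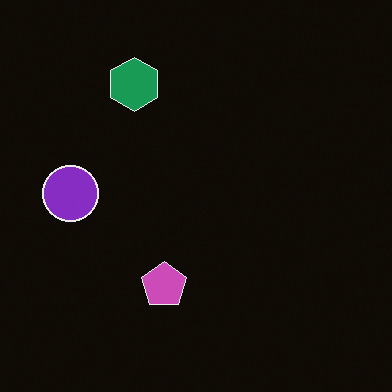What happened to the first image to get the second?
The transformation is: color-inverted (negative).

The light background has become dark and every shape's color is its complement — a photographic negative.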